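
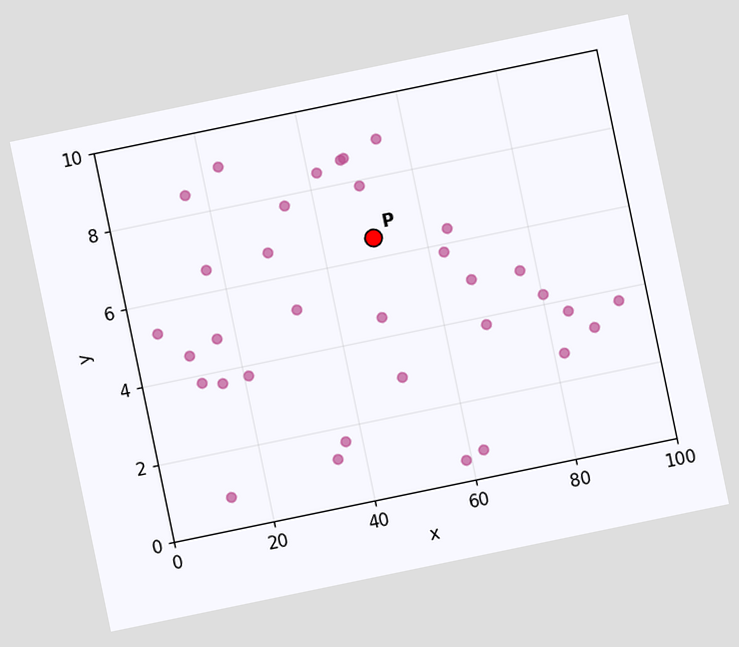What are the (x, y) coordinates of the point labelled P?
The chart is tilted about 12° counter-clockwise. Following the gridlines from P to each axis, P sits at (50, 6.5).

(50, 6.5)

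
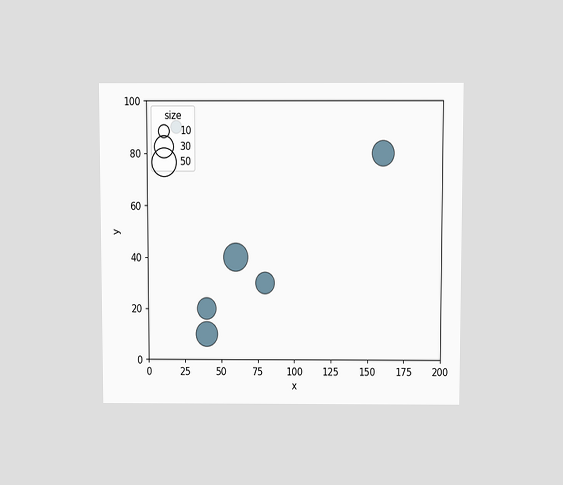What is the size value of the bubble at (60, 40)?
50

The chart is viewed slightly from above. Matching the bubble at (60, 40) against the size legend gives 50.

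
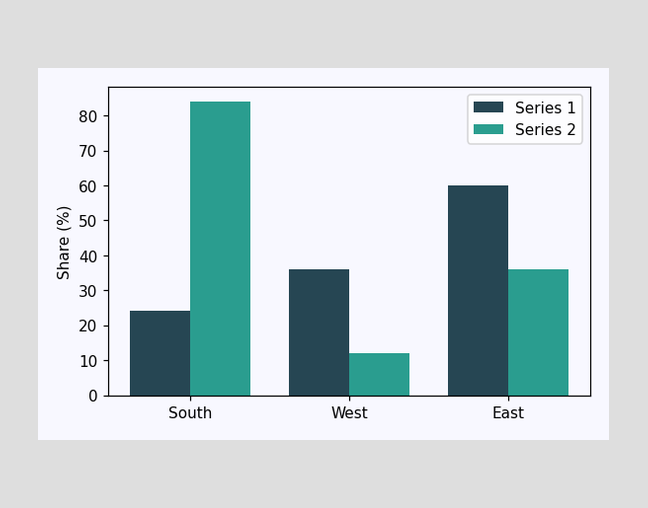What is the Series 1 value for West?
36%

The Series 1 bar at West reaches 36% on the y-axis.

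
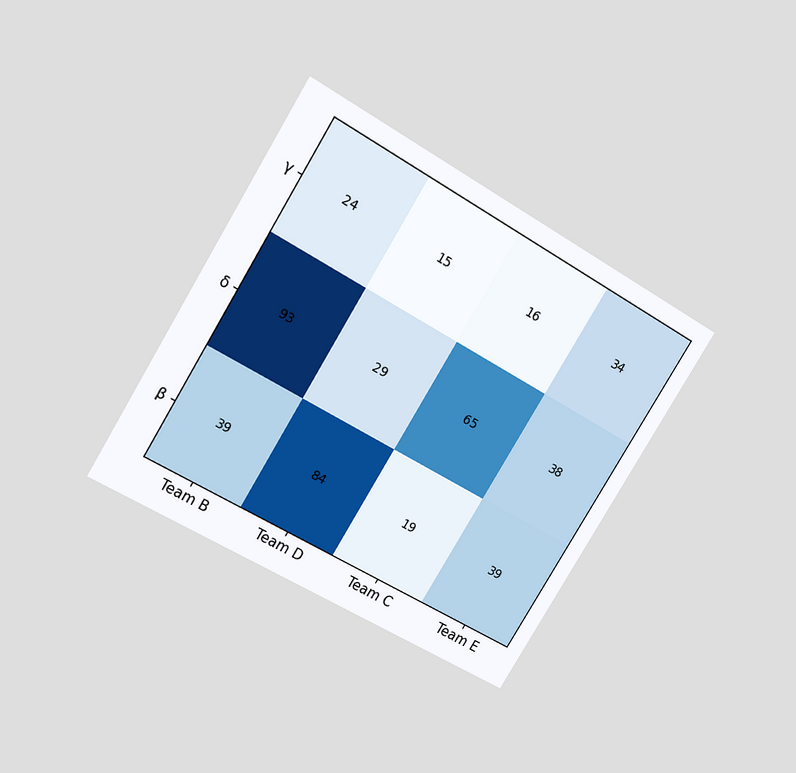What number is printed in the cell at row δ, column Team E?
38

The chart is tilted about 31° clockwise and viewed slightly from above. The (δ, Team E) cell reads 38.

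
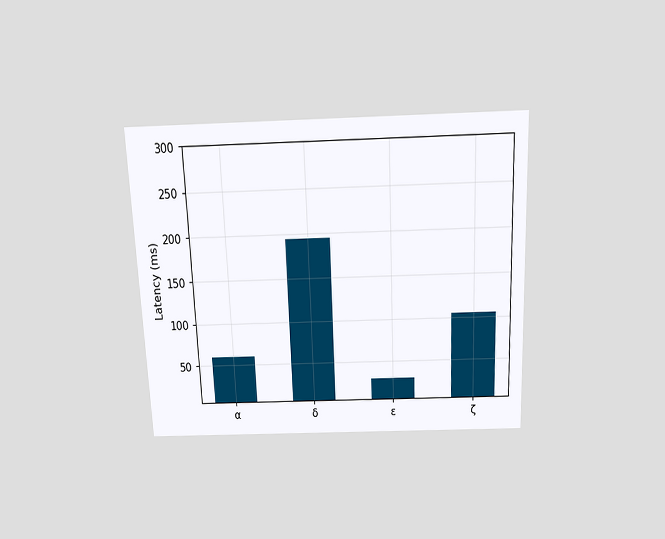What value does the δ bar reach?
195ms

The chart is tilted about 2° counter-clockwise and viewed slightly from above. Reading along the chart's y-axis, the δ bar reaches 195ms.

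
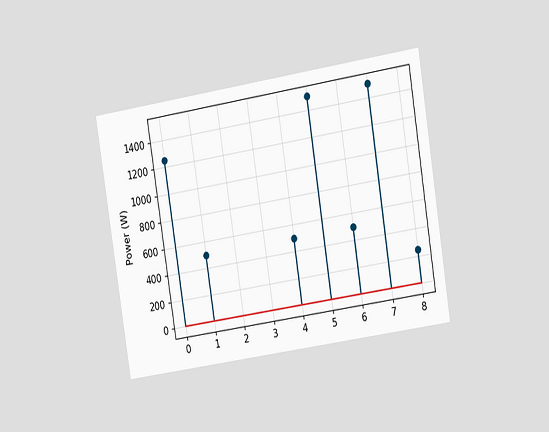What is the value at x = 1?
500W

The chart is tilted about 9° counter-clockwise and viewed slightly from the right. The stem at x=1 reaches 500W.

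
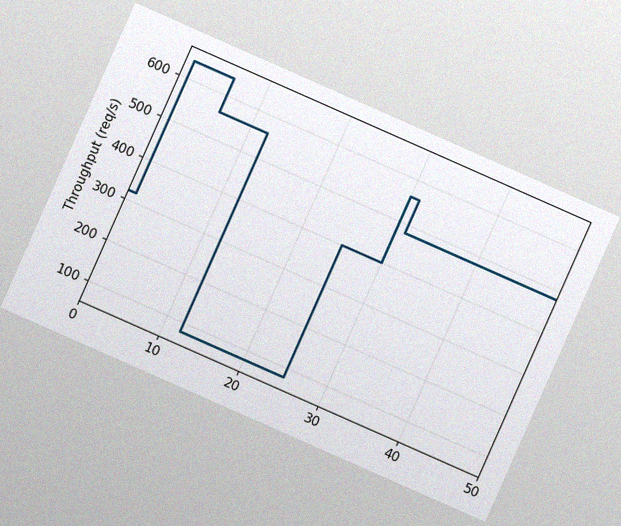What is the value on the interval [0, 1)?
The chart is tilted about 24° clockwise, with some photo noise. On [0, 1) the step sits at 320req/s.

320req/s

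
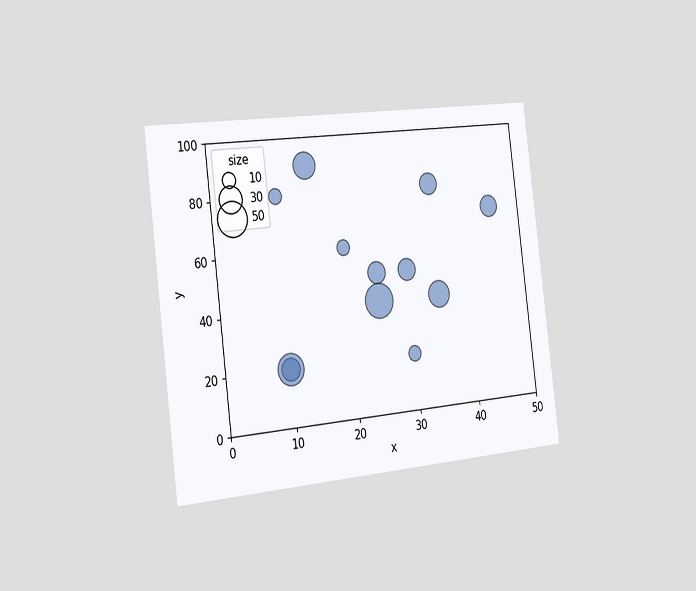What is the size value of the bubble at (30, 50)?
The chart is tilted about 7° counter-clockwise and viewed slightly from the left. Matching the bubble at (30, 50) against the size legend gives 20.

20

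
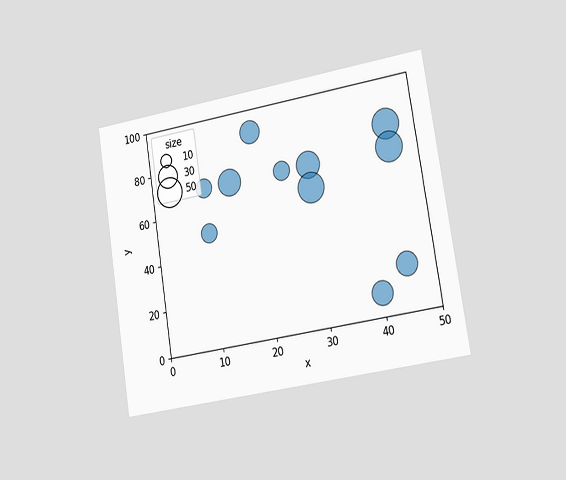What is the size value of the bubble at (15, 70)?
The chart is tilted about 9° counter-clockwise and viewed slightly from the right. Matching the bubble at (15, 70) against the size legend gives 40.

40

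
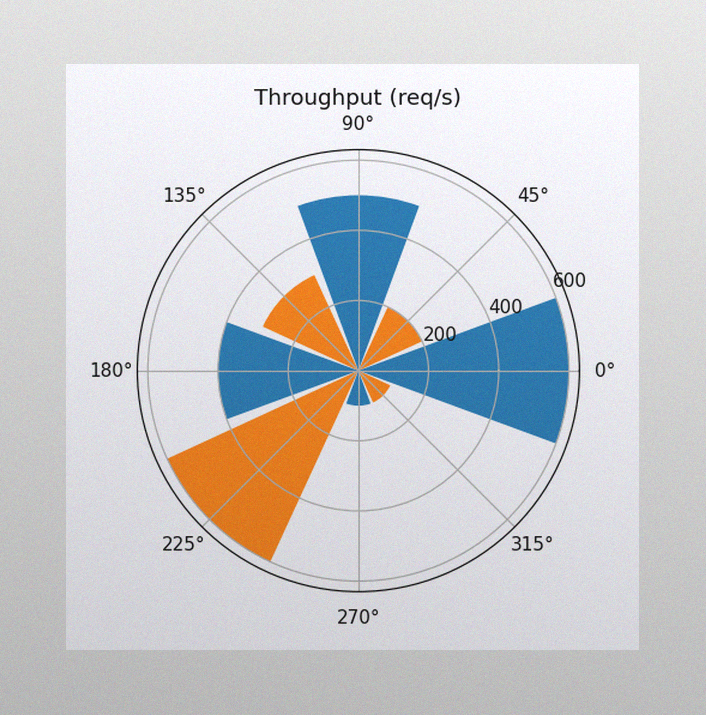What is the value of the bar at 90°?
500req/s

The image has some photo noise and uneven lighting. The bar at 90° reaches 500req/s on the radial axis.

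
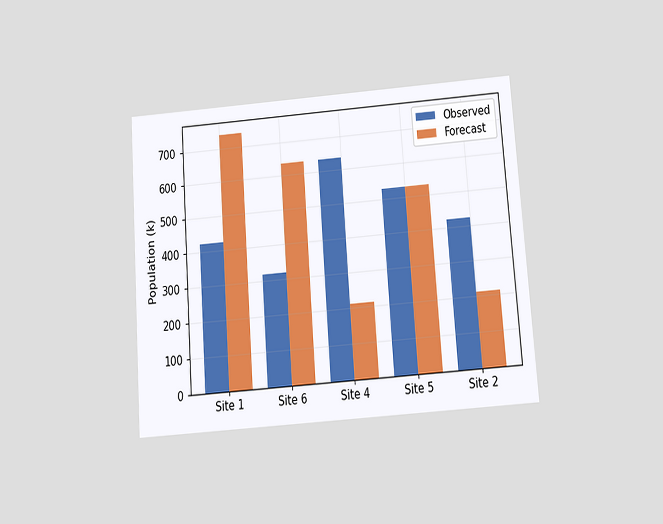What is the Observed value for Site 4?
636k

The chart is tilted about 4° counter-clockwise and viewed slightly from below. The Observed bar at Site 4 reaches 636k on the y-axis.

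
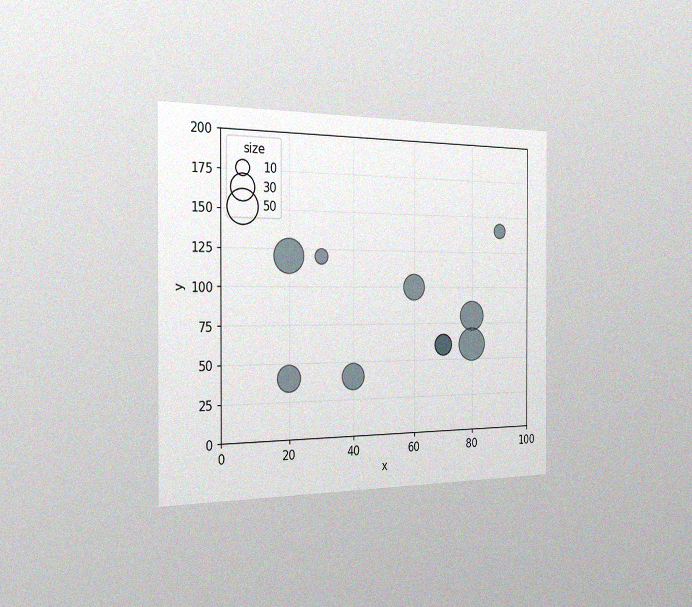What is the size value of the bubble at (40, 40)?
The chart is viewed slightly from the left, with some photo noise. Matching the bubble at (40, 40) against the size legend gives 30.

30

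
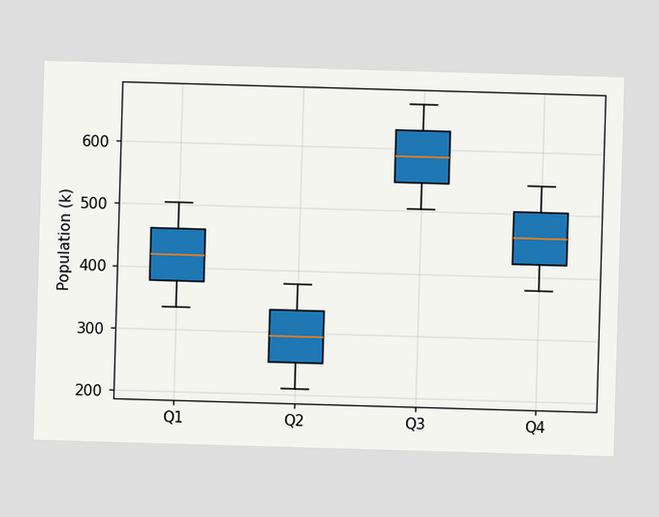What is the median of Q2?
The median line in the Q2 box sits at 294k.

294k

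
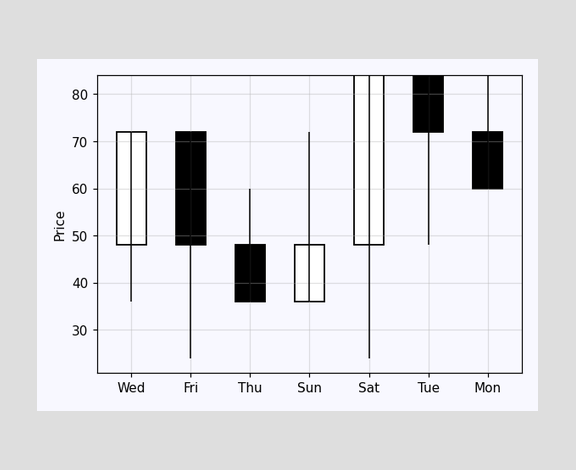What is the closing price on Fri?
The Fri candle closes at 48.

48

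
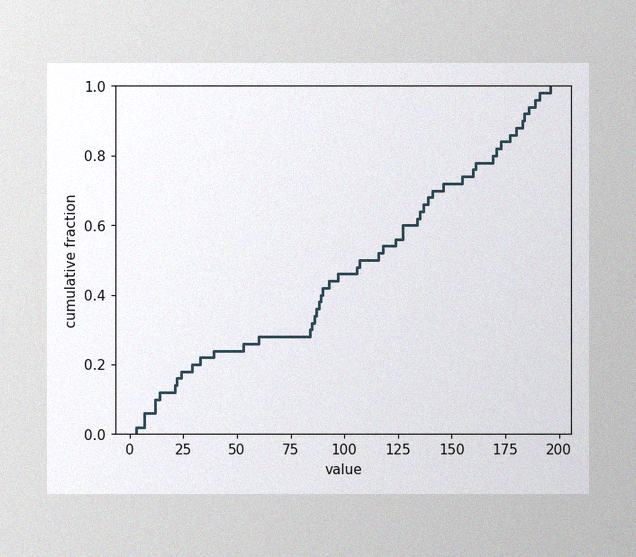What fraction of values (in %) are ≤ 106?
The image has some photo noise and uneven lighting. At x=106 the ECDF step is at 48%.

48%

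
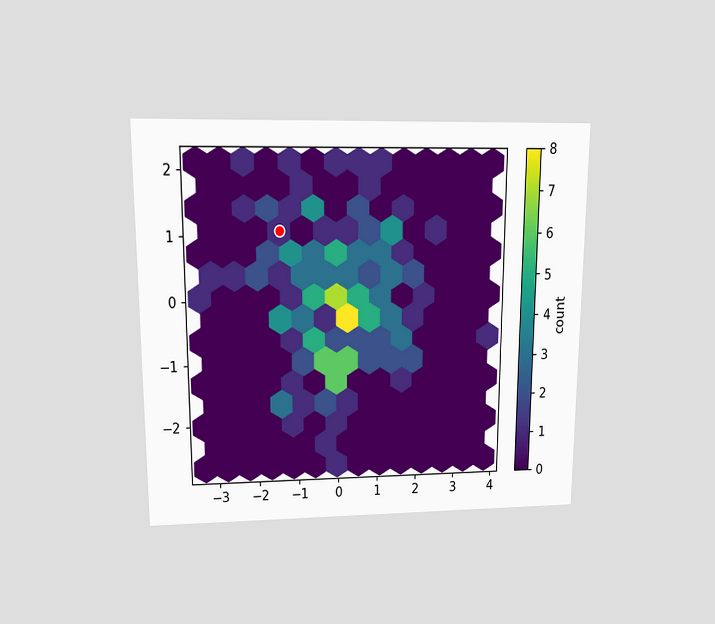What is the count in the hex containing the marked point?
The chart is viewed slightly from above. The marked hex reads 1 on the colorbar.

1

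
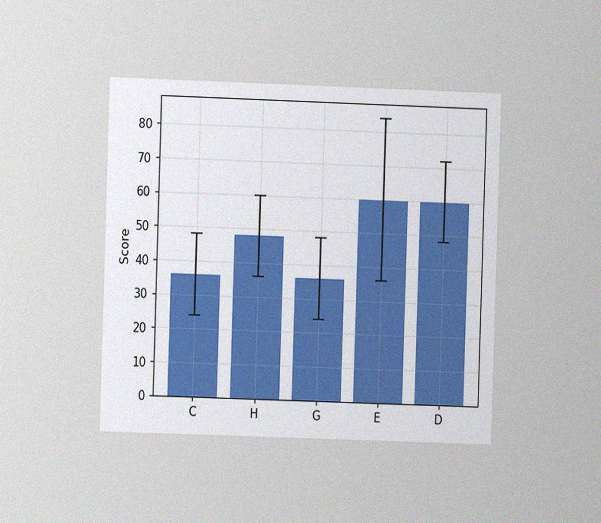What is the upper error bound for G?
The chart is viewed at a slight angle, with some photo noise. The G bar's upper whisker reaches 48.

48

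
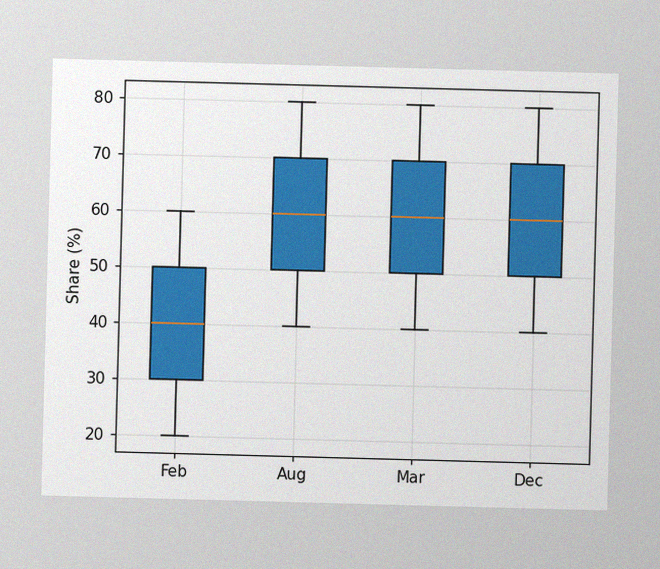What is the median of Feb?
The image has some photo noise and uneven lighting. The median line in the Feb box sits at 40%.

40%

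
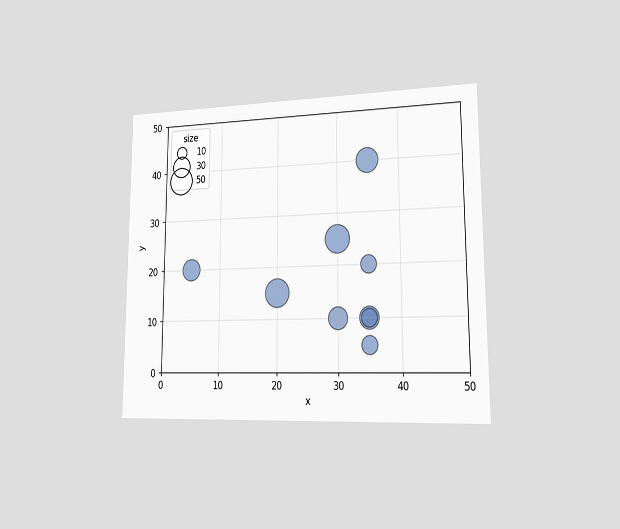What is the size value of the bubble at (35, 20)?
20

The chart is viewed slightly from the right. Matching the bubble at (35, 20) against the size legend gives 20.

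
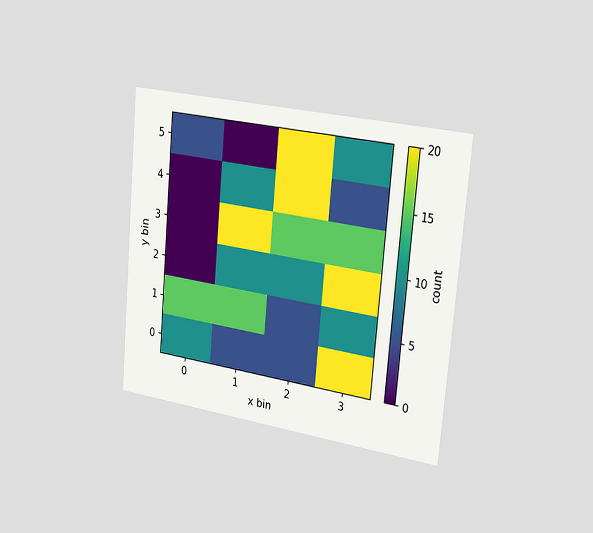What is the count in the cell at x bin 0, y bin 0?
10

The chart is tilted about 5° clockwise and viewed slightly from the right. Matching the cell (0, 0) against the colorbar gives 10.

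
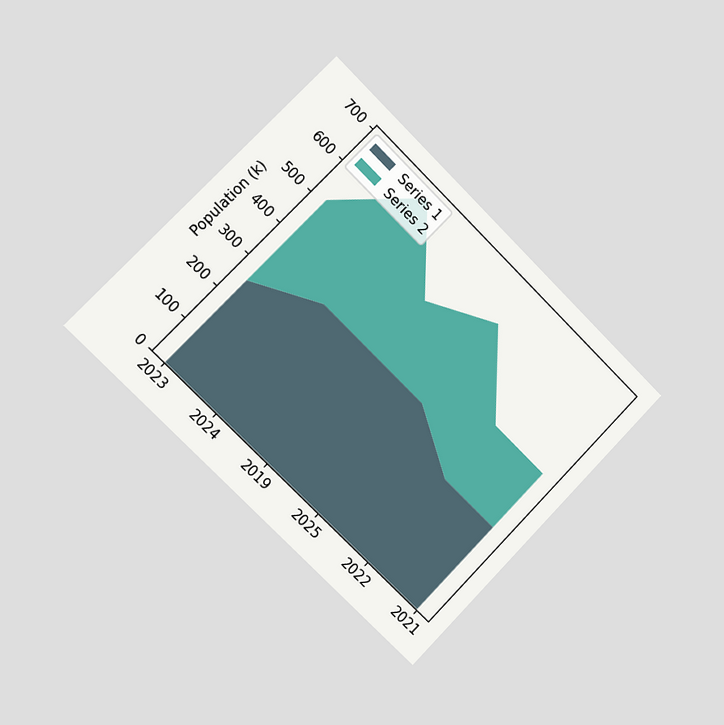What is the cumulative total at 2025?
The chart is tilted about 45° clockwise and viewed slightly from the left. The stacked total at 2025 reaches 595k.

595k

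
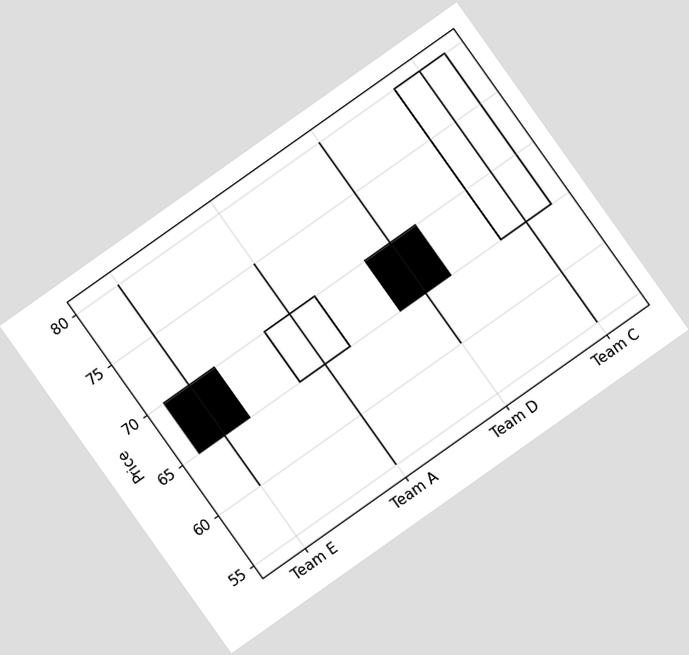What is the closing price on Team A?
The chart is tilted about 35° counter-clockwise. The Team A candle closes at 70.

70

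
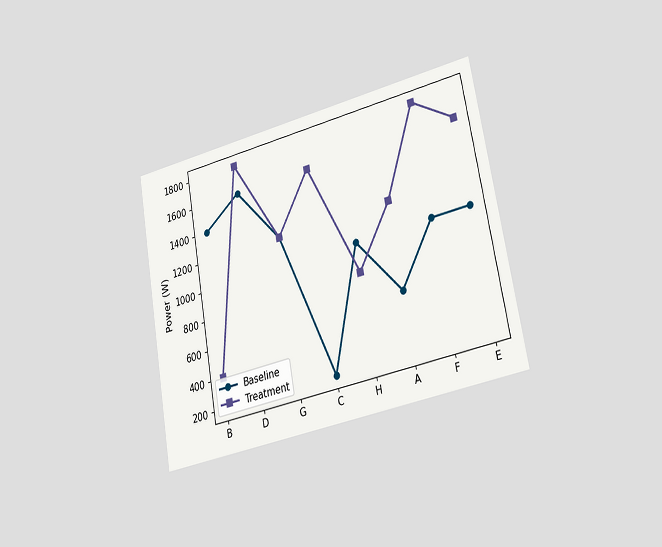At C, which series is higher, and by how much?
The chart is tilted about 10° counter-clockwise and viewed slightly from the right. At C, Treatment sits above the other line by 1400W.

Treatment, by 1400W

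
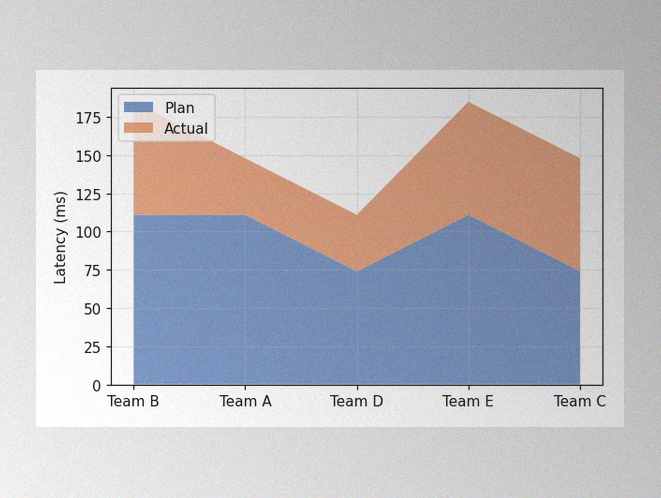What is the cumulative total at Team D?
111ms

The image has some photo noise and uneven lighting. The stacked total at Team D reaches 111ms.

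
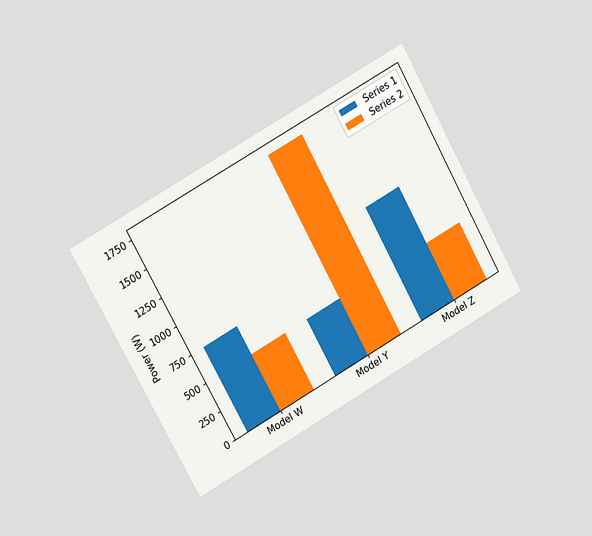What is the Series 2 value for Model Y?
1750W

The chart is tilted about 29° counter-clockwise and viewed slightly from the left. The Series 2 bar at Model Y reaches 1750W on the y-axis.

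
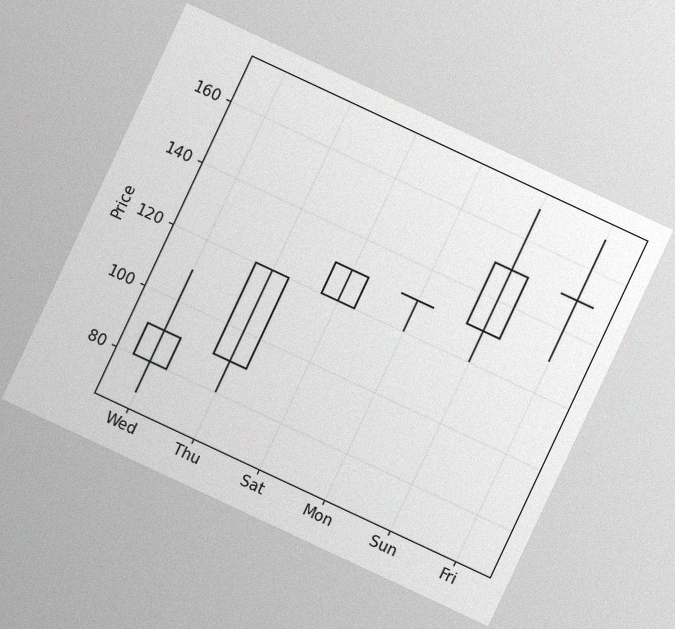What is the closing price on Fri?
150

The chart is tilted about 25° clockwise, with some photo noise. The Fri candle closes at 150.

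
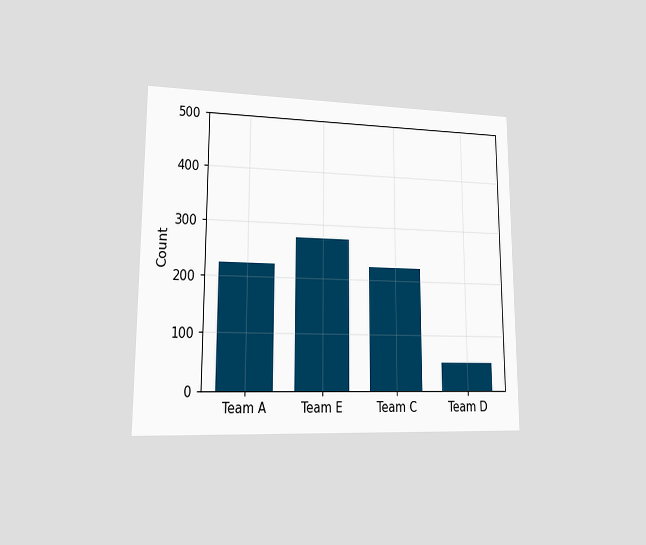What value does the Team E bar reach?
275

The chart is viewed at a slight angle. Reading along the chart's y-axis, the Team E bar reaches 275.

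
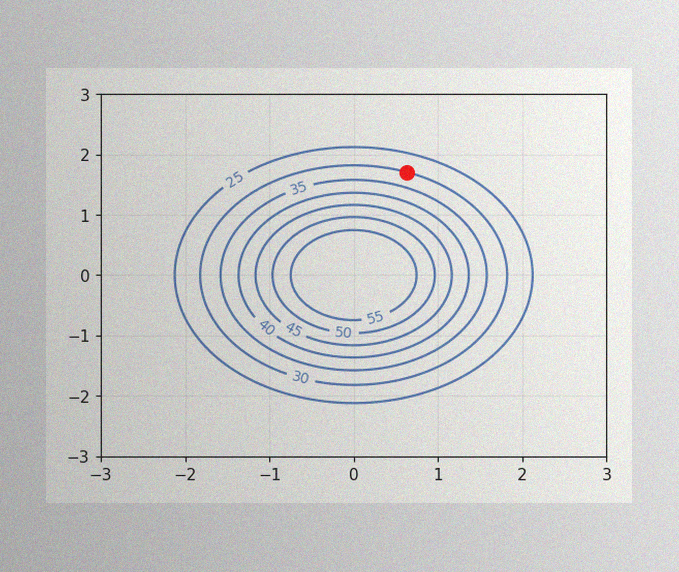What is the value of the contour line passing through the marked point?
30

The image has some photo noise and uneven lighting. The marked point sits on the contour labelled 30.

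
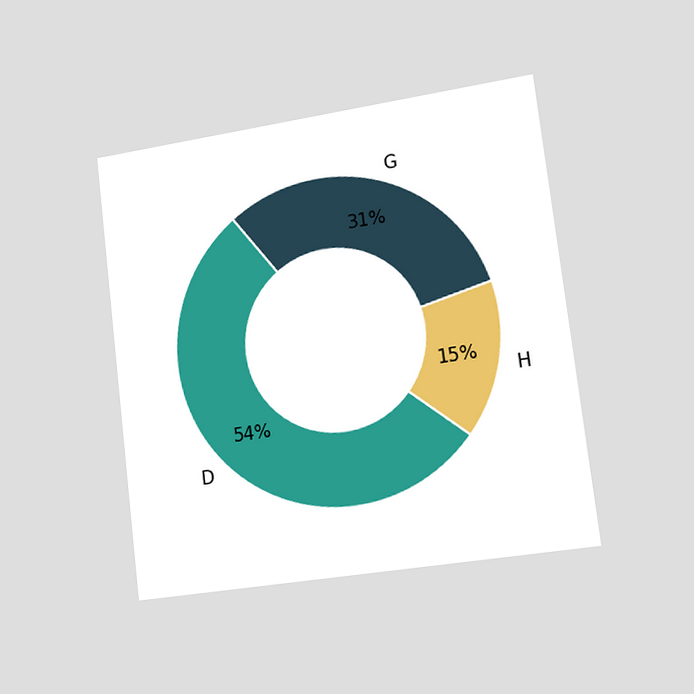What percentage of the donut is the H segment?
The chart is tilted about 7° counter-clockwise and viewed slightly from the right. The H segment takes up 15% of the ring.

15%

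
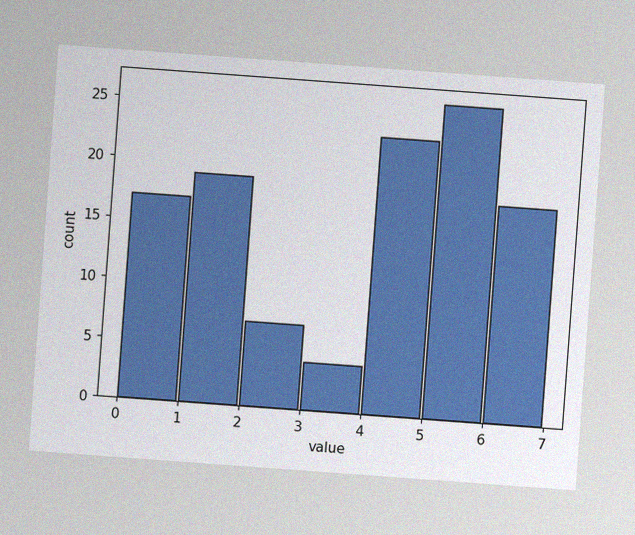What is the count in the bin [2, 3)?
The chart is tilted about 4° clockwise, with some photo noise. The [2, 3) bin has height 7.

7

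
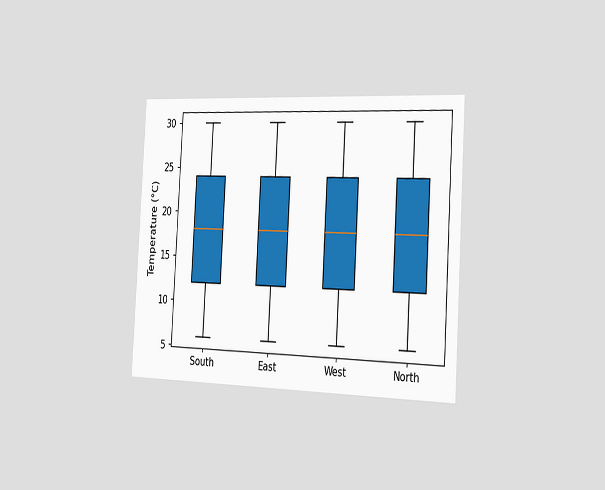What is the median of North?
18°C

The chart is tilted about 3° clockwise and viewed slightly from the right. The median line in the North box sits at 18°C.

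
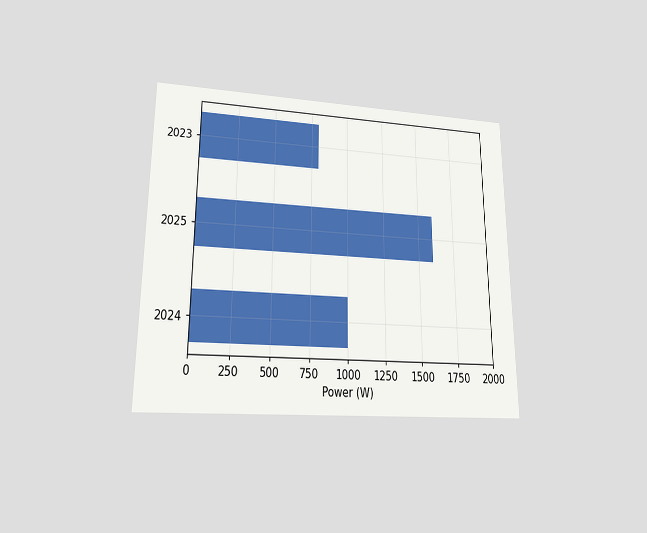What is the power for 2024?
The chart is viewed at a slight angle. Reading along the chart's x-axis, the 2024 bar reaches 1000W.

1000W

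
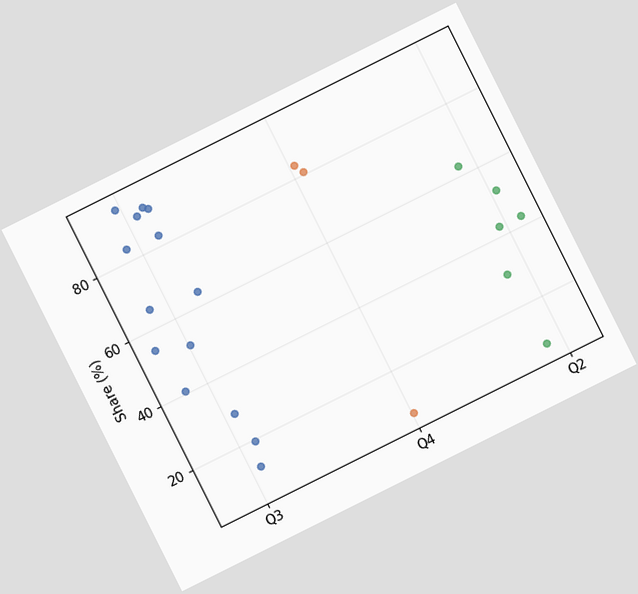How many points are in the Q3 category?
14

The chart is tilted about 27° counter-clockwise. Counting the markers in the Q3 column gives 14.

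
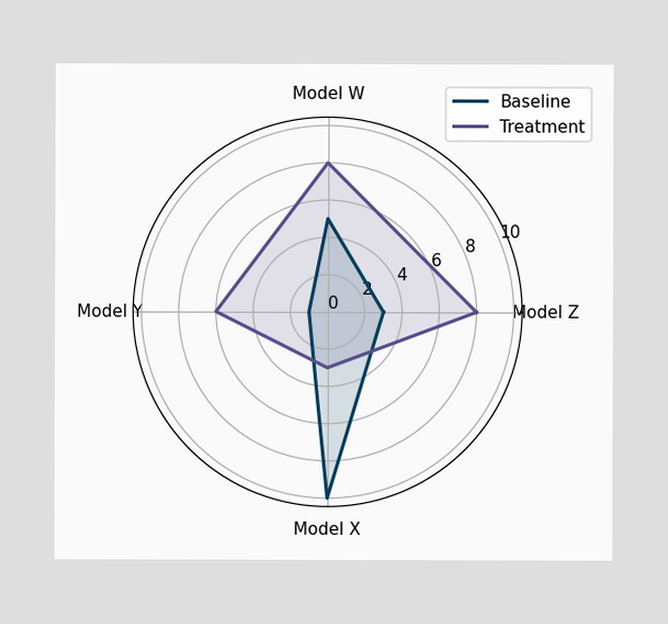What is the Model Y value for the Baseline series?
1

On the Model Y axis, Baseline reaches 1.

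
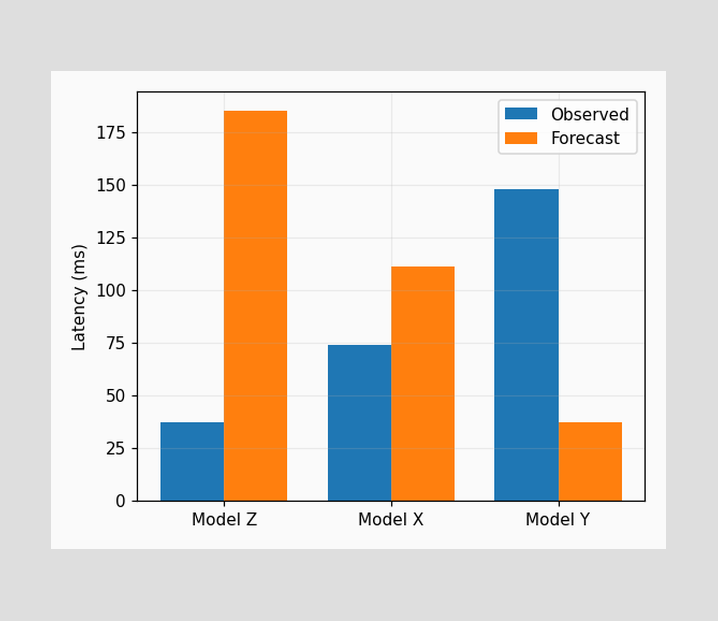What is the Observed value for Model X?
The Observed bar at Model X reaches 74ms on the y-axis.

74ms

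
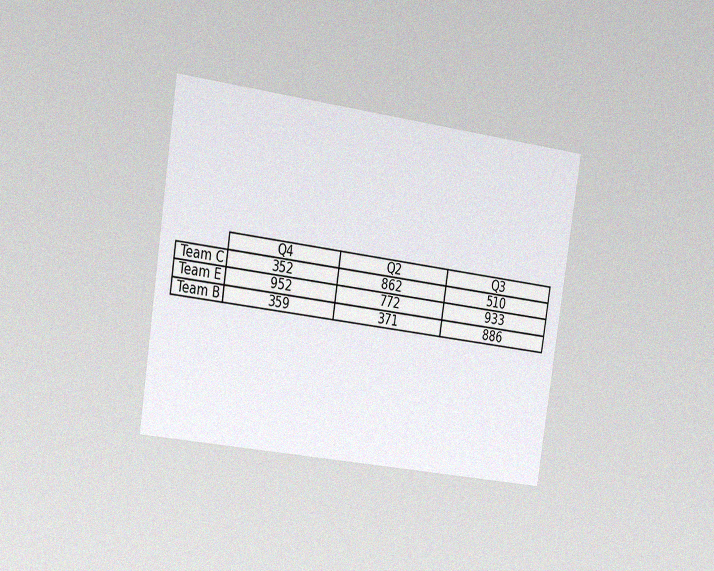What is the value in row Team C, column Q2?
862

The chart is tilted about 9° clockwise and viewed slightly from the left, with some photo noise. The (Team C, Q2) cell reads 862.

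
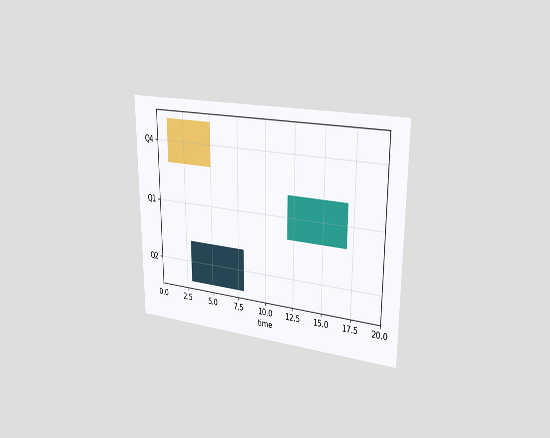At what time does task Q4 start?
1

The chart is viewed slightly from the right. The Q4 bar begins at t=1.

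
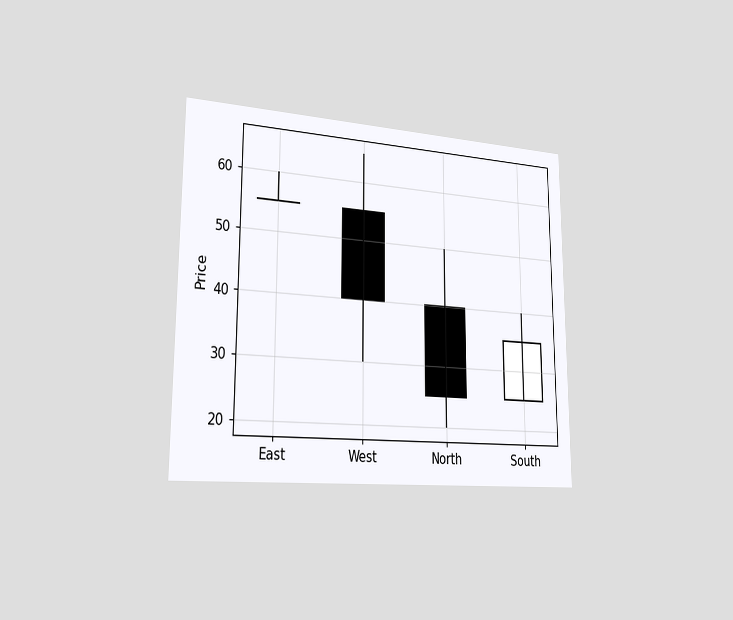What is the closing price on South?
The chart is viewed slightly from the left. The South candle closes at 35.

35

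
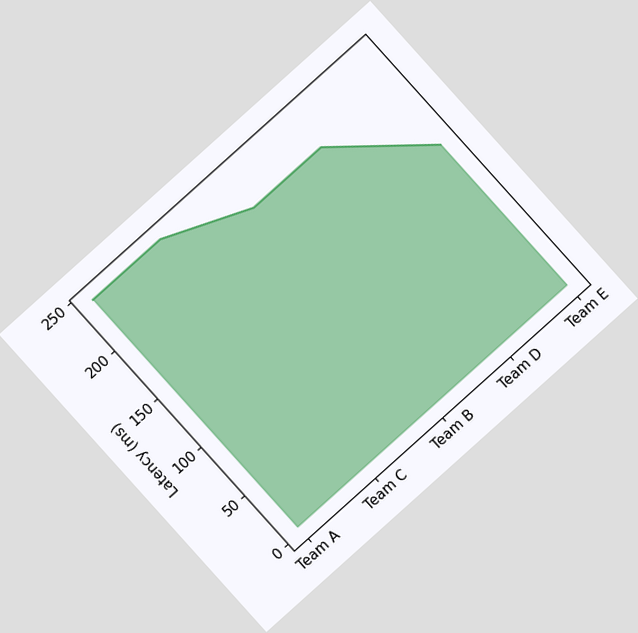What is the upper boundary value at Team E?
The chart is tilted about 42° counter-clockwise. At Team E the upper boundary is at 150ms.

150ms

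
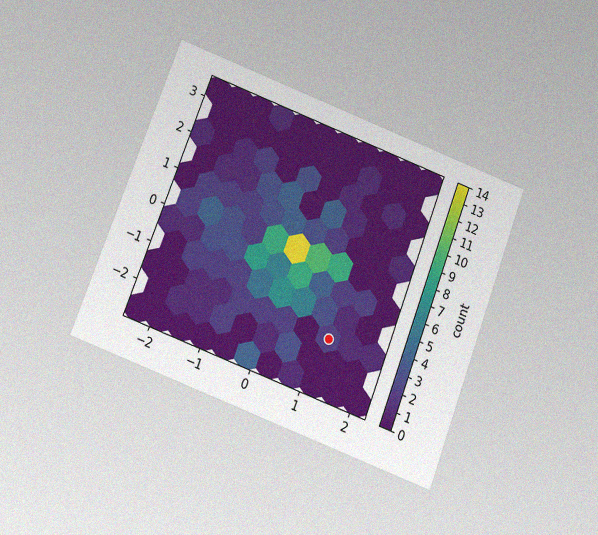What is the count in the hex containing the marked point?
2

The chart is tilted about 21° clockwise and viewed slightly from below, with some photo noise. The marked hex reads 2 on the colorbar.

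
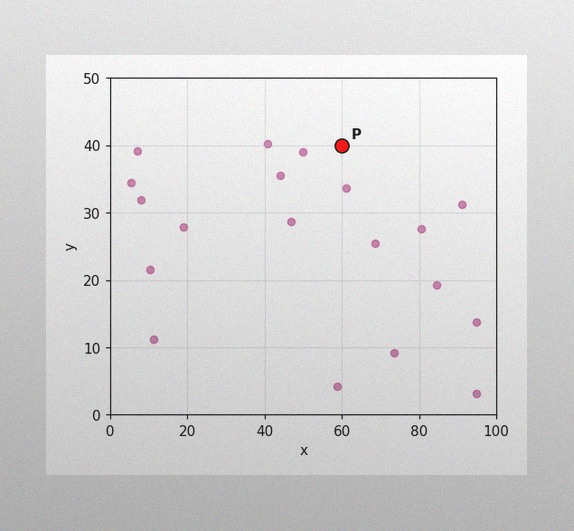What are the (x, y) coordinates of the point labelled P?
(60, 40)

The image has some photo noise and uneven lighting. Following the gridlines from P to each axis, P sits at (60, 40).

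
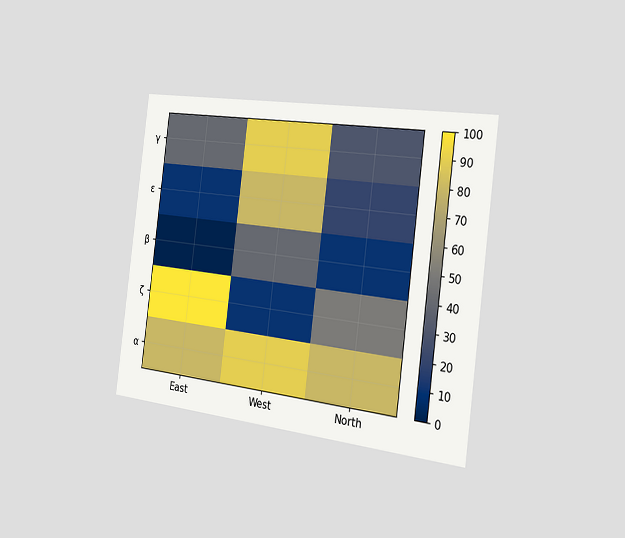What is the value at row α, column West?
The chart is tilted about 7° clockwise and viewed slightly from the right. Matching cell (α, West) against the colorbar gives 90.

90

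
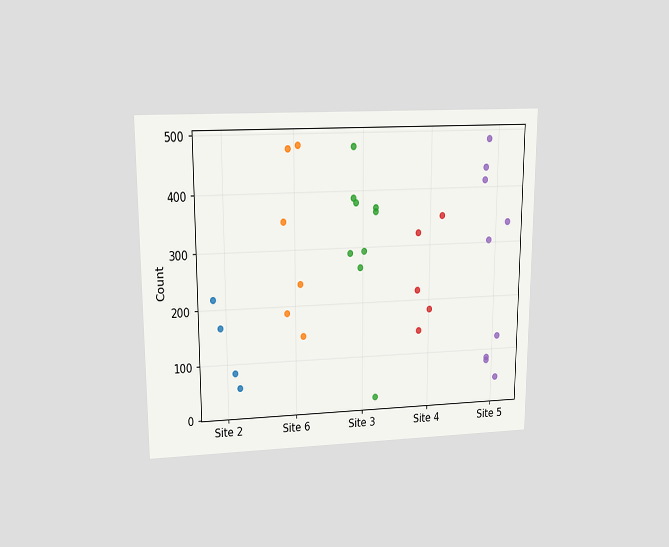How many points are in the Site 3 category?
9

The chart is viewed at a slight angle. Counting the markers in the Site 3 column gives 9.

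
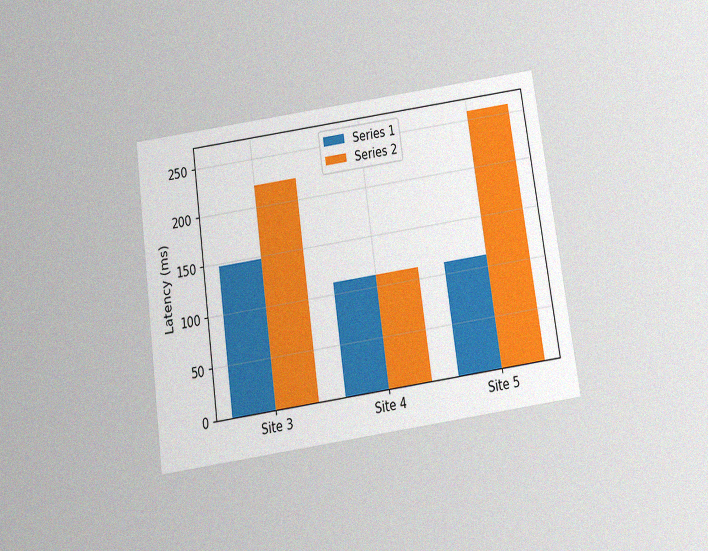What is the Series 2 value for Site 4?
The chart is tilted about 8° counter-clockwise and viewed slightly from below, with some photo noise. The Series 2 bar at Site 4 reaches 111ms on the y-axis.

111ms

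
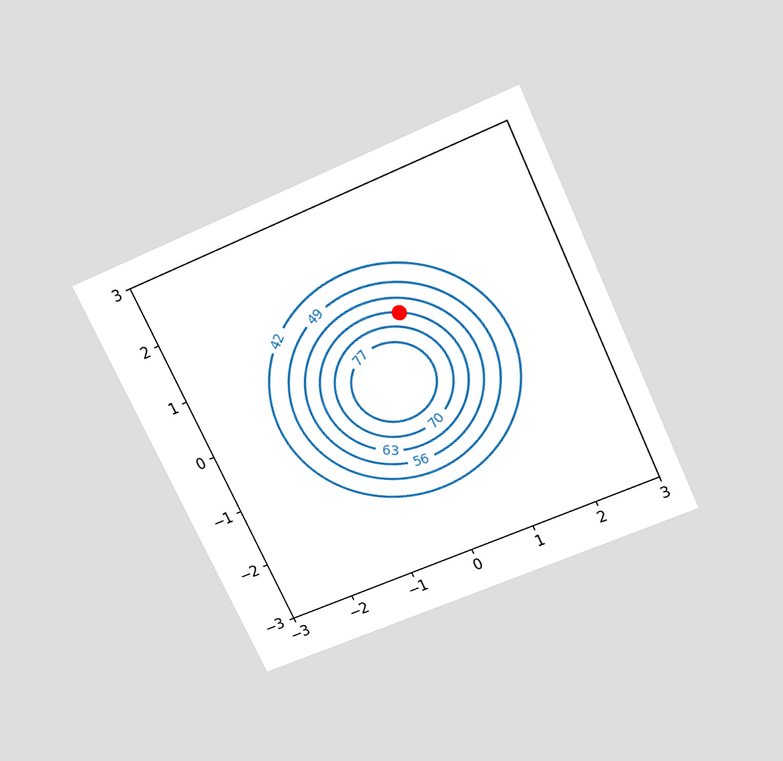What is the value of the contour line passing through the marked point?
The chart is tilted about 25° counter-clockwise and viewed slightly from above. The marked point sits on the contour labelled 63.

63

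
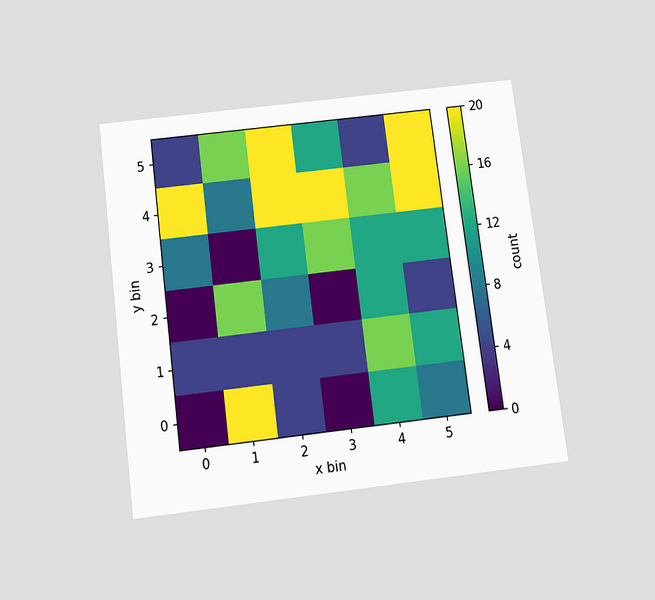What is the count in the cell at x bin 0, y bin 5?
The chart is tilted about 7° counter-clockwise and viewed slightly from below. Matching the cell (0, 5) against the colorbar gives 4.

4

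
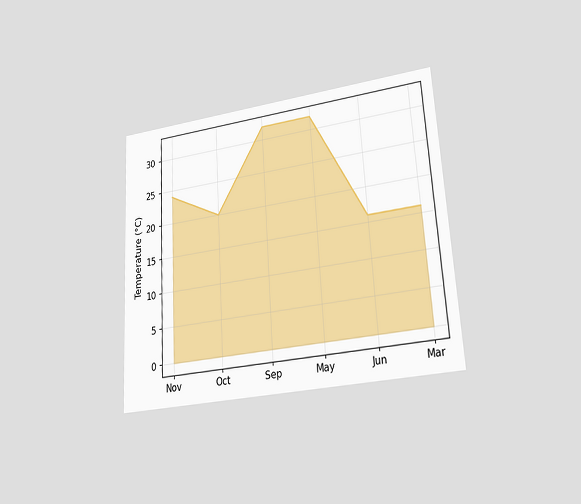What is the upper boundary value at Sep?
32°C

The chart is tilted about 3° counter-clockwise and viewed at a slight angle. At Sep the upper boundary is at 32°C.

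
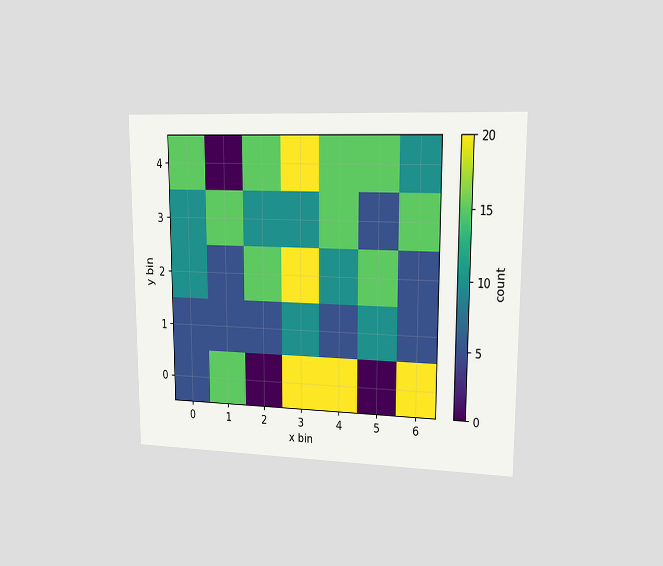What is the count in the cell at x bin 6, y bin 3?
The chart is viewed slightly from the right. Matching the cell (6, 3) against the colorbar gives 15.

15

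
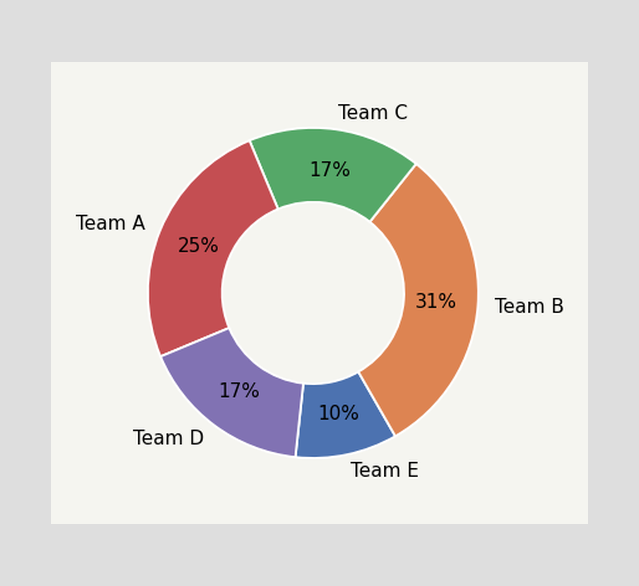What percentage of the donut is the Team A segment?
25%

The Team A segment takes up 25% of the ring.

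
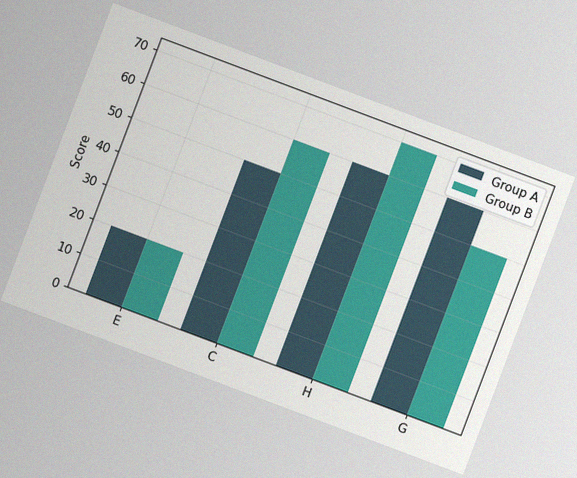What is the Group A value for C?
The chart is tilted about 21° clockwise, with some photo noise. The Group A bar at C reaches 50 on the y-axis.

50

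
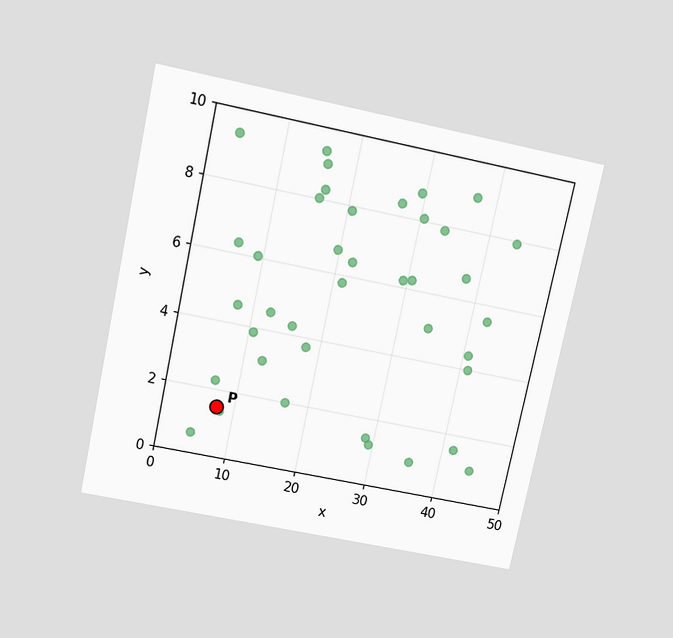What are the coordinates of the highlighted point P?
The chart is tilted about 12° clockwise and viewed slightly from above. Following the gridlines from P to each axis, P sits at (7.5, 1.5).

(7.5, 1.5)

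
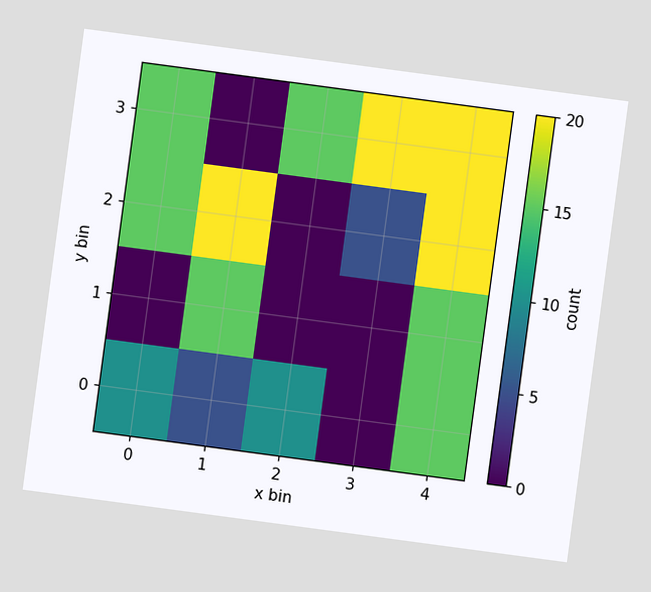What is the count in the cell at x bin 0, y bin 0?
The chart is tilted about 8° clockwise. Matching the cell (0, 0) against the colorbar gives 10.

10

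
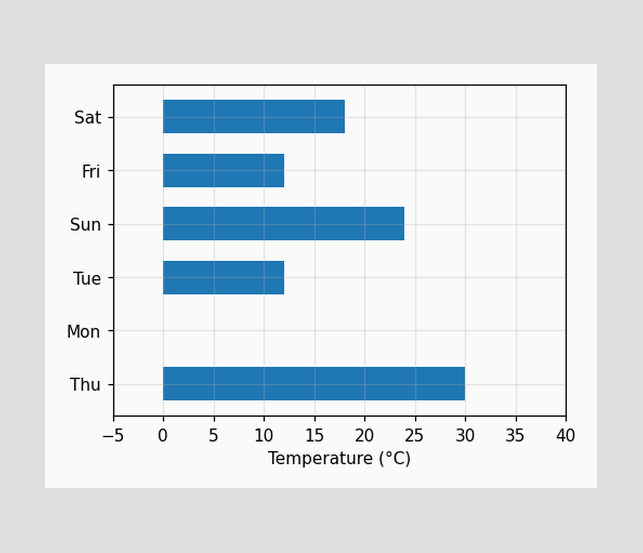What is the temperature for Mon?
Reading along the chart's x-axis, the Mon bar reaches 0°C.

0°C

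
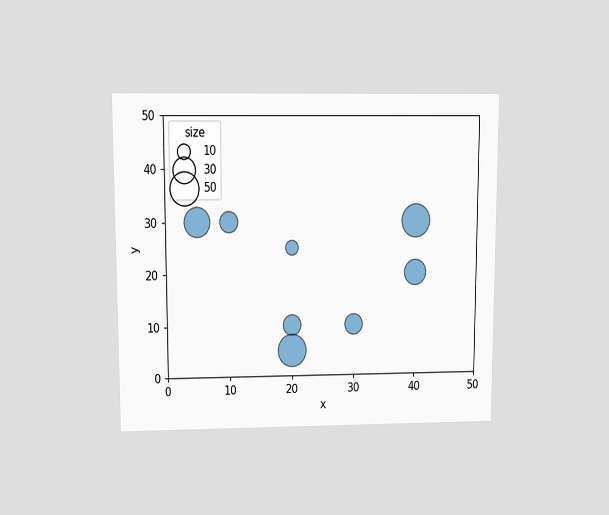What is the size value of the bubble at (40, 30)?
50

The chart is viewed slightly from above. Matching the bubble at (40, 30) against the size legend gives 50.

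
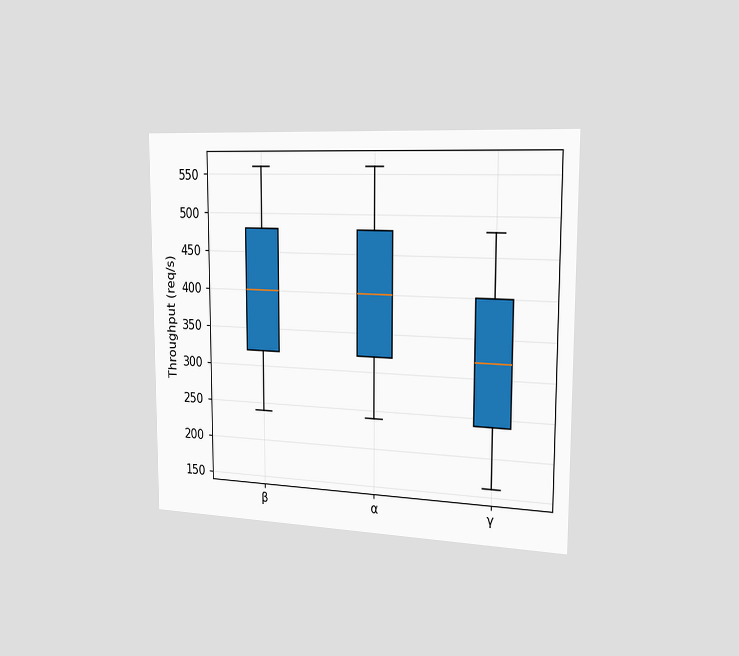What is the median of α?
The chart is viewed slightly from the right. The median line in the α box sits at 400req/s.

400req/s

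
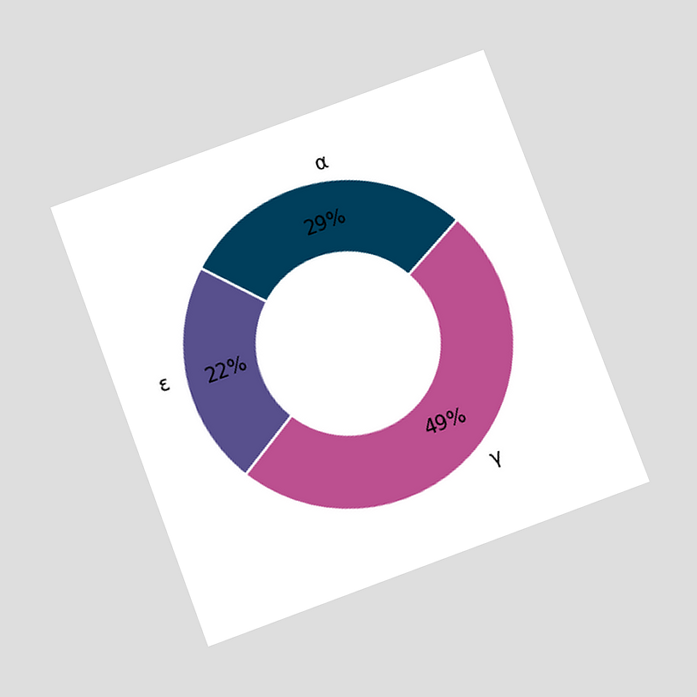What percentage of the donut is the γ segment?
The chart is tilted about 20° counter-clockwise and viewed slightly from below. The γ segment takes up 49% of the ring.

49%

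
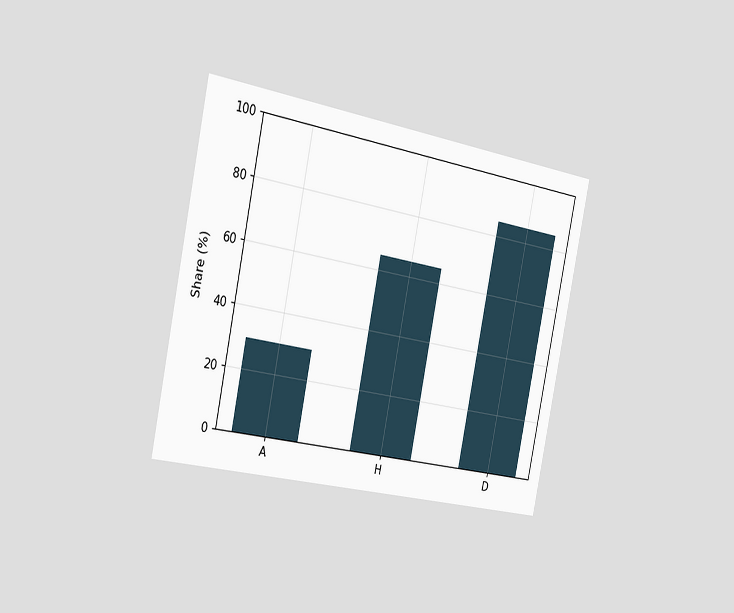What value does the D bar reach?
The chart is tilted about 12° clockwise and viewed slightly from the left. Reading along the chart's y-axis, the D bar reaches 85%.

85%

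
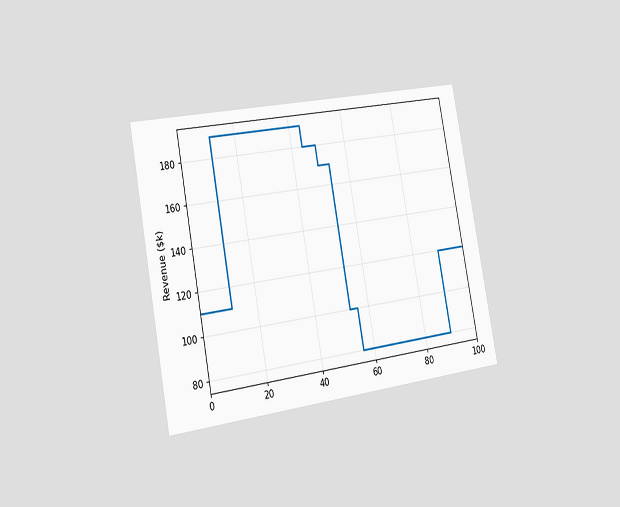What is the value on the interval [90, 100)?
The chart is tilted about 11° counter-clockwise and viewed slightly from the left. On [90, 100) the step sits at $120k.

$120k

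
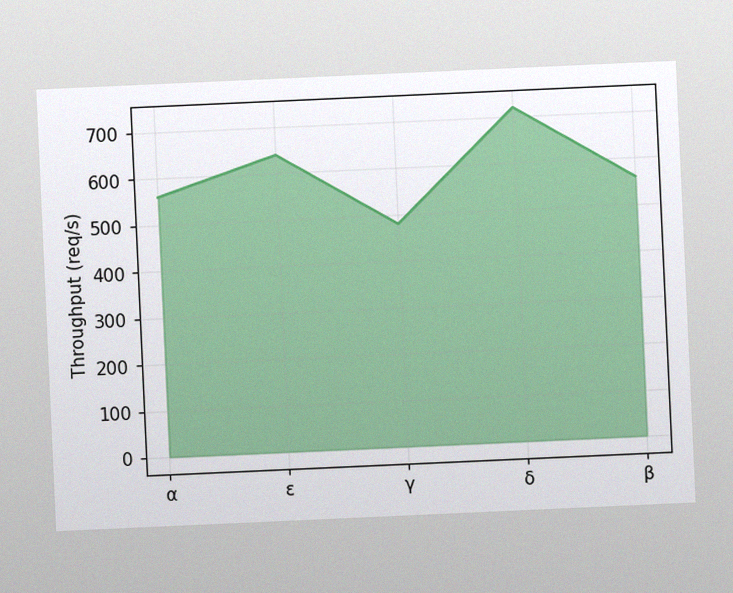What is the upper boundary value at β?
560req/s

The chart is tilted about 3° counter-clockwise, with some photo noise. At β the upper boundary is at 560req/s.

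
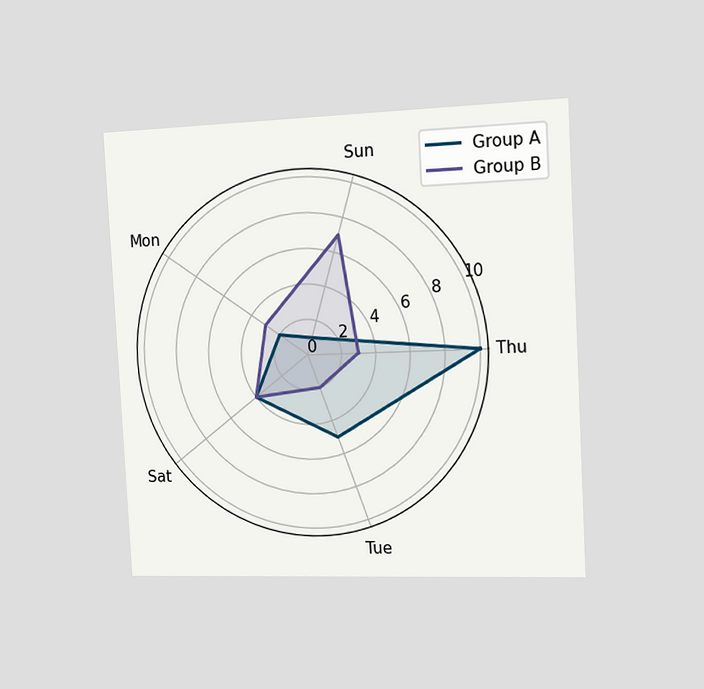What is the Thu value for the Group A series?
The chart is tilted about 3° counter-clockwise and viewed slightly from the right. On the Thu axis, Group A reaches 10.

10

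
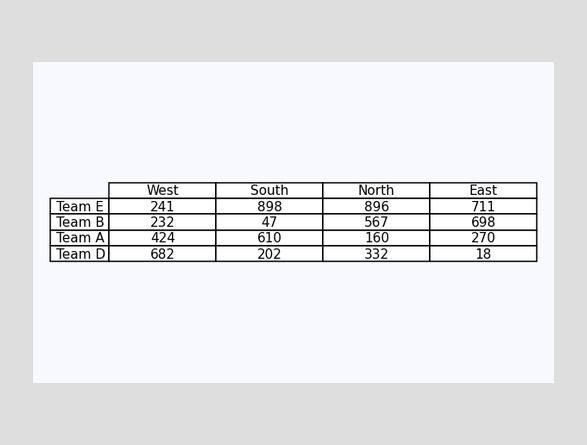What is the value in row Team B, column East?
698

The (Team B, East) cell reads 698.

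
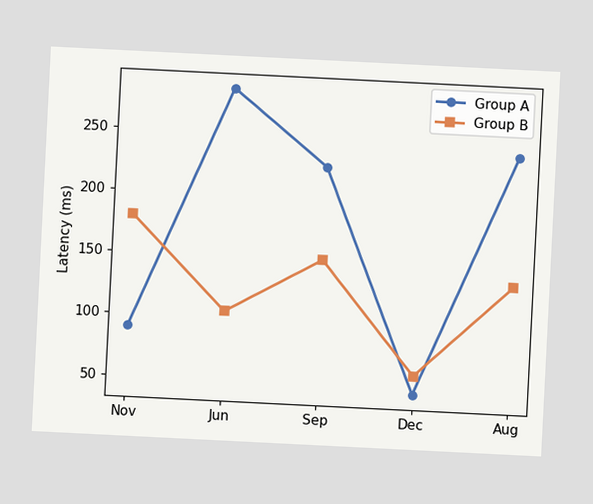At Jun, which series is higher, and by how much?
Group A, by 180ms

The chart is tilted about 3° clockwise. At Jun, Group A sits above the other line by 180ms.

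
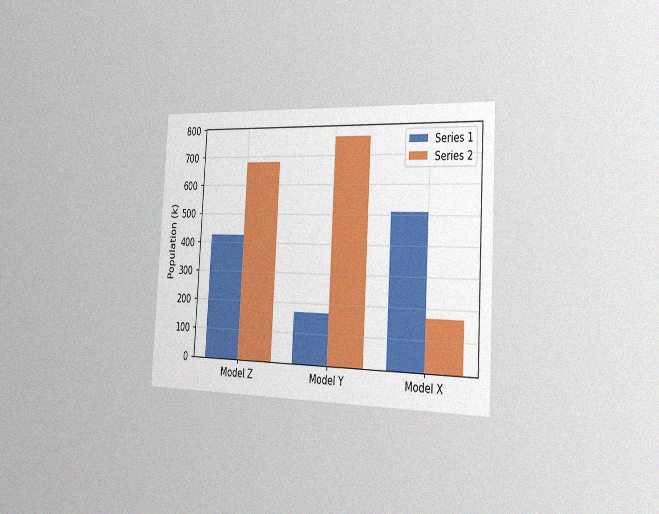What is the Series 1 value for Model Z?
425k

The chart is tilted about 3° clockwise and viewed slightly from the right, with some photo noise. The Series 1 bar at Model Z reaches 425k on the y-axis.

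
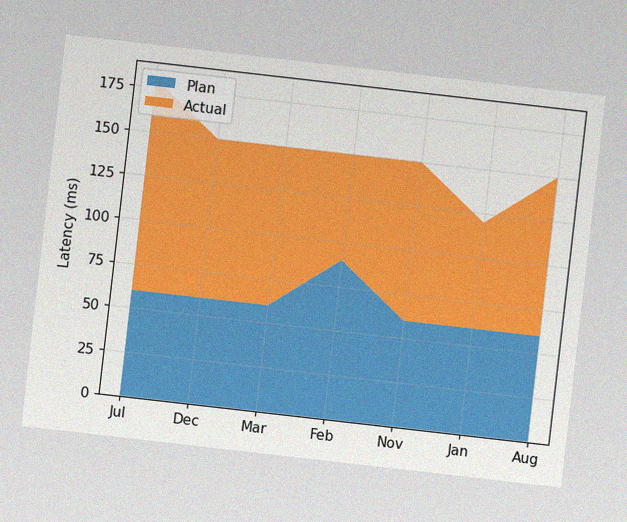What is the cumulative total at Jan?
120ms

The chart is tilted about 7° clockwise, with some photo noise. The stacked total at Jan reaches 120ms.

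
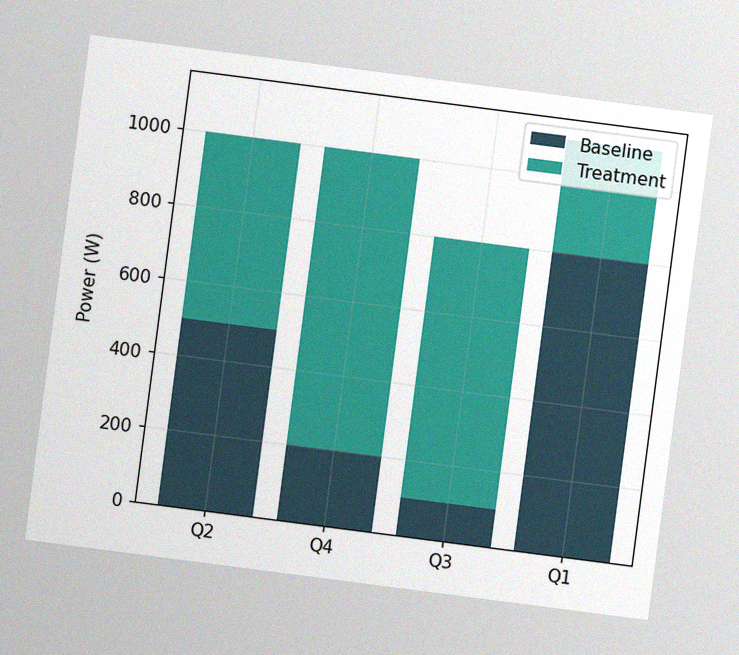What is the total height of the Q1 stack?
The chart is tilted about 7° clockwise, with some photo noise. The Q1 stack's top reaches 1100W on the y-axis.

1100W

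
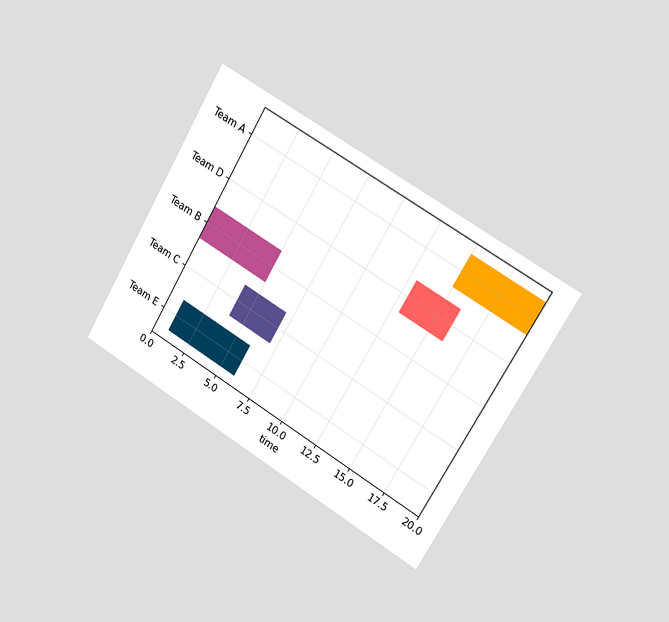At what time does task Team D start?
The chart is tilted about 31° clockwise and viewed slightly from the right. The Team D bar begins at t=13.

13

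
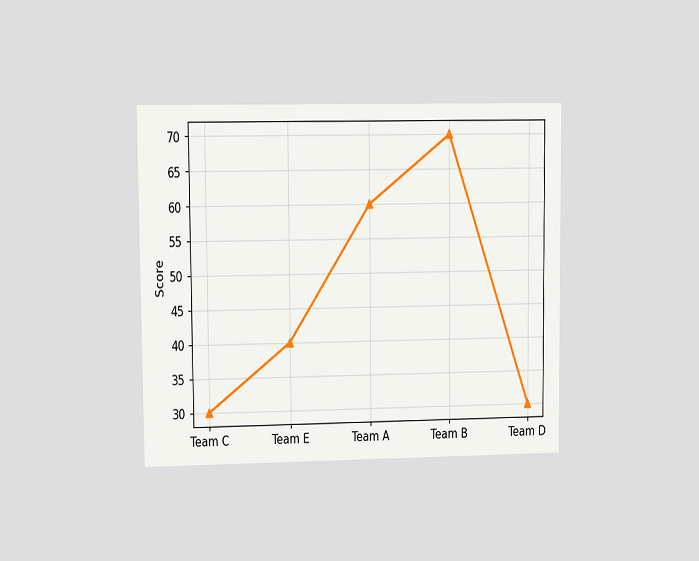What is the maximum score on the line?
70

The chart is viewed at a slight angle. The highest point is at Team B, and reading across to the y-axis gives 70.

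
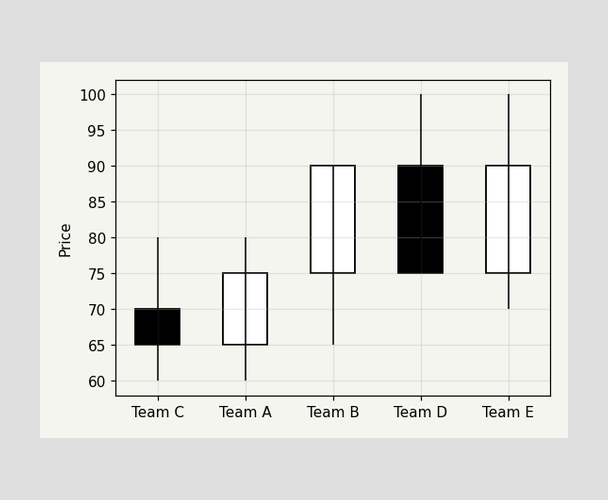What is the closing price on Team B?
The Team B candle closes at 90.

90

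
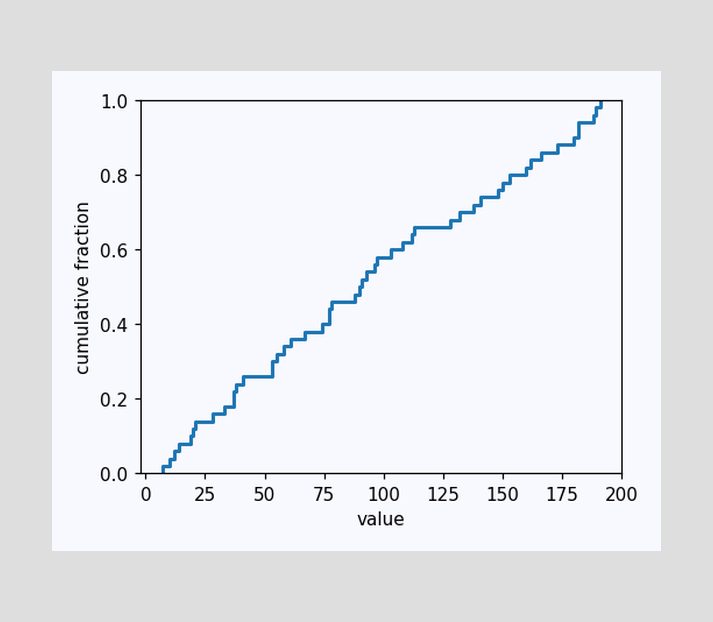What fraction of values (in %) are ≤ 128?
68%

At x=128 the ECDF step is at 68%.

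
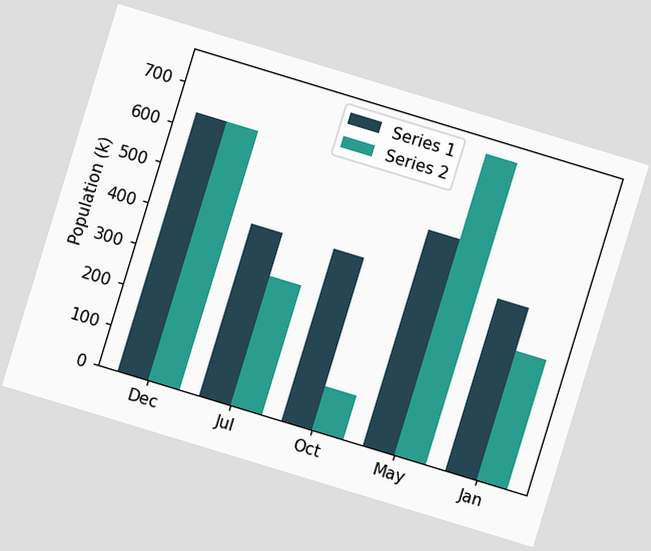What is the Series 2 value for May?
The chart is tilted about 17° clockwise. The Series 2 bar at May reaches 742k on the y-axis.

742k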